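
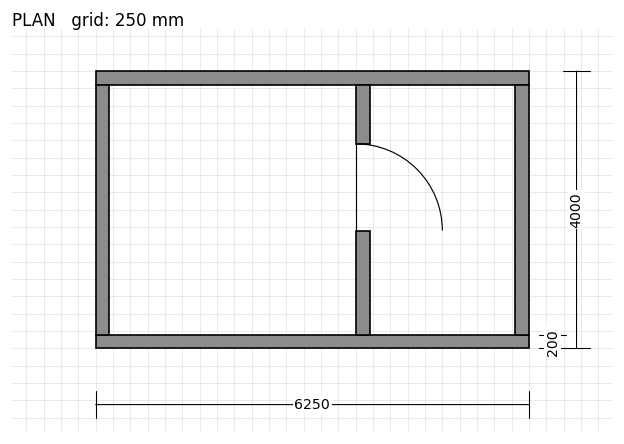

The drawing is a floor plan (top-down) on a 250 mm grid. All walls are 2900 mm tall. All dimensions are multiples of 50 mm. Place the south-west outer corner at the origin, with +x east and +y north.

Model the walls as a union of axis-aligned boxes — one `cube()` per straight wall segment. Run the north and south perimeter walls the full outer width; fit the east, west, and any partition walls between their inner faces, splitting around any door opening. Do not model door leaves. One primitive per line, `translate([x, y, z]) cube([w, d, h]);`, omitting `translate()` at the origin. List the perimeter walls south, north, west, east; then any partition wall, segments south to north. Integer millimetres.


cube([6250, 200, 2900]);
translate([0, 3800, 0]) cube([6250, 200, 2900]);
translate([0, 200, 0]) cube([200, 3600, 2900]);
translate([6050, 200, 0]) cube([200, 3600, 2900]);
translate([3750, 200, 0]) cube([200, 1500, 2900]);
translate([3750, 2950, 0]) cube([200, 850, 2900]);


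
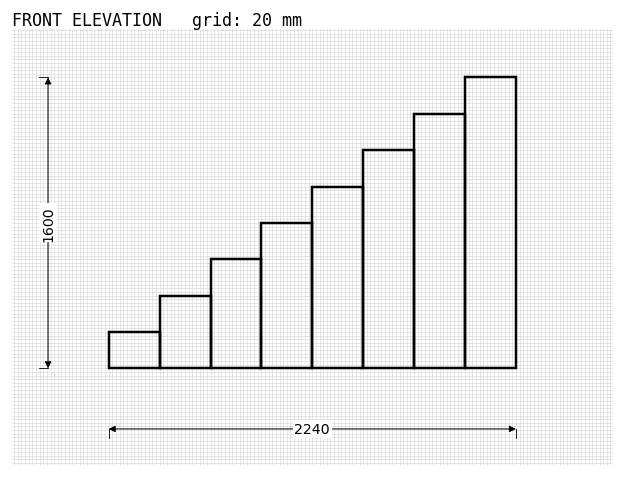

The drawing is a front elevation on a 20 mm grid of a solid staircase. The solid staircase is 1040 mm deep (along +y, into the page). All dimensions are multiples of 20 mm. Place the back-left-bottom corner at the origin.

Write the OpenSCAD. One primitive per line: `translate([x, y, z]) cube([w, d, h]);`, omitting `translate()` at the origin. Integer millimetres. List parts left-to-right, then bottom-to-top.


cube([280, 1040, 200]);
translate([280, 0, 0]) cube([280, 1040, 400]);
translate([560, 0, 0]) cube([280, 1040, 600]);
translate([840, 0, 0]) cube([280, 1040, 800]);
translate([1120, 0, 0]) cube([280, 1040, 1000]);
translate([1400, 0, 0]) cube([280, 1040, 1200]);
translate([1680, 0, 0]) cube([280, 1040, 1400]);
translate([1960, 0, 0]) cube([280, 1040, 1600]);


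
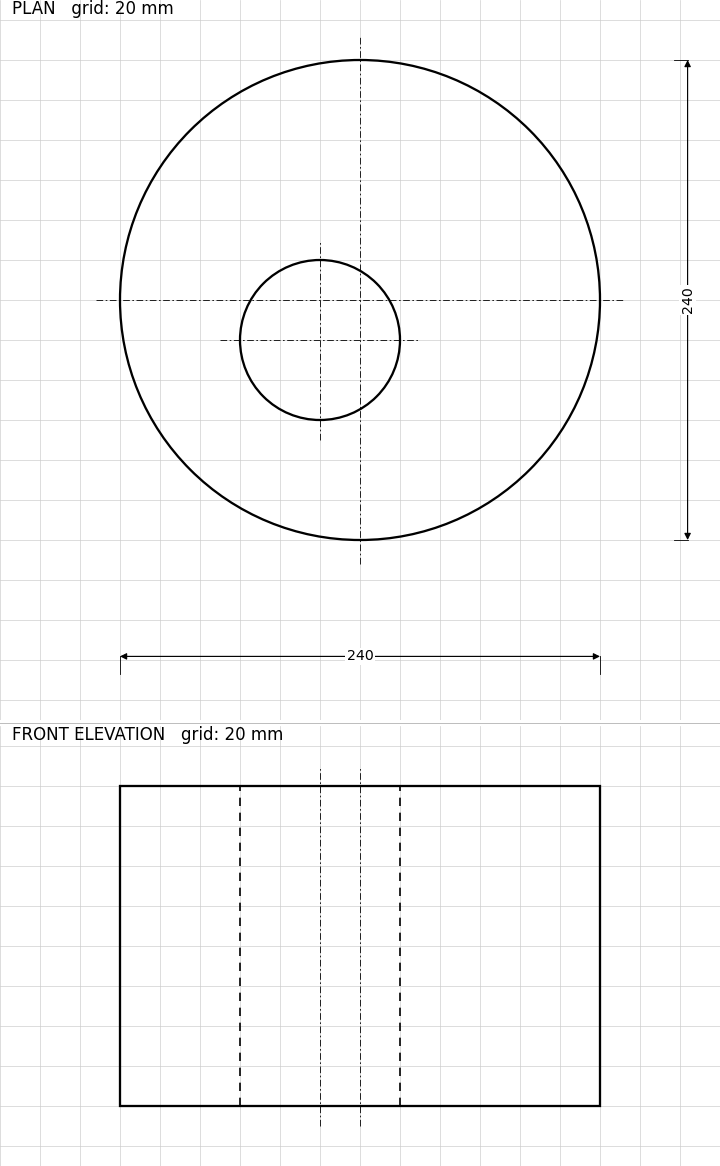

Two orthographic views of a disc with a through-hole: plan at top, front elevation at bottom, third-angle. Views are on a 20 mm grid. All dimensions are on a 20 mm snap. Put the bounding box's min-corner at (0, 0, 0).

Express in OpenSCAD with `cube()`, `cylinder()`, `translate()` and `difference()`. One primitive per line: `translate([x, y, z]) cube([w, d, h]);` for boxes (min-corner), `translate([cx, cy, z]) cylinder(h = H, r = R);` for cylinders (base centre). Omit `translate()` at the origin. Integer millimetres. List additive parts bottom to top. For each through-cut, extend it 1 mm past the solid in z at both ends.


difference() {
  translate([120, 120, 0]) cylinder(h = 160, r = 120);
  translate([100, 100, -1]) cylinder(h = 162, r = 40);
}


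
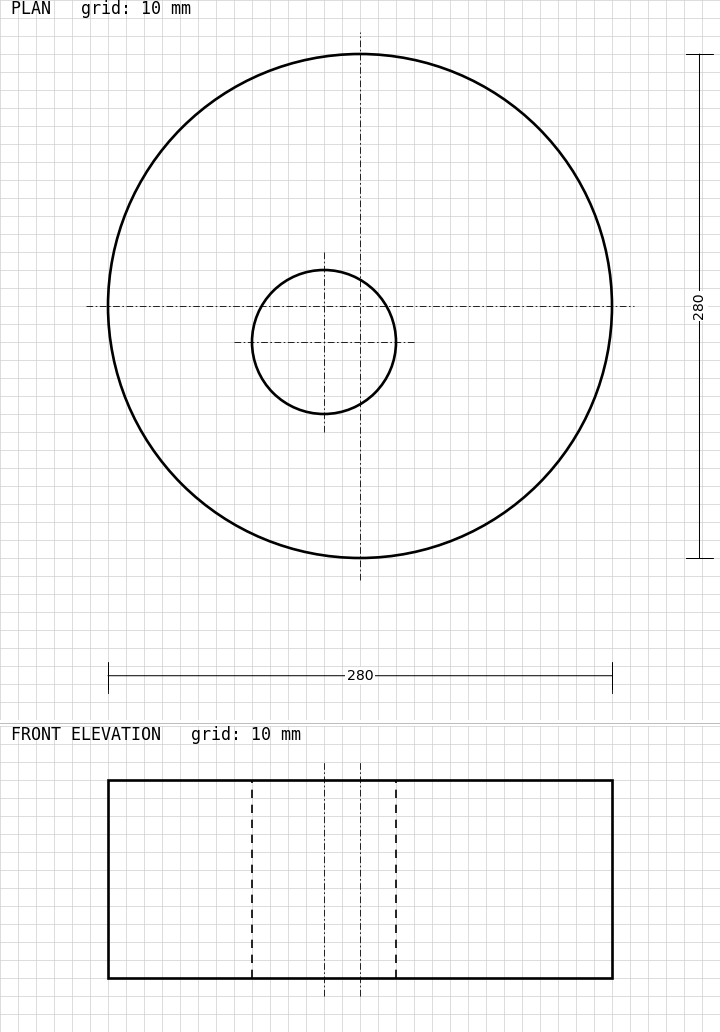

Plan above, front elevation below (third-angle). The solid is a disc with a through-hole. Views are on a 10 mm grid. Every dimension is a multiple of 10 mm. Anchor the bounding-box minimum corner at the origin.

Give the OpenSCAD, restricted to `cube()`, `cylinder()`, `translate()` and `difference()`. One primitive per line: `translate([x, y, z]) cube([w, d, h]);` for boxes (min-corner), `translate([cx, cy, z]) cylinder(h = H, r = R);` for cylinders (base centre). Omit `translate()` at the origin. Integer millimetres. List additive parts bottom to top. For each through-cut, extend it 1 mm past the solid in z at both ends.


difference() {
  translate([140, 140, 0]) cylinder(h = 110, r = 140);
  translate([120, 120, -1]) cylinder(h = 112, r = 40);
}


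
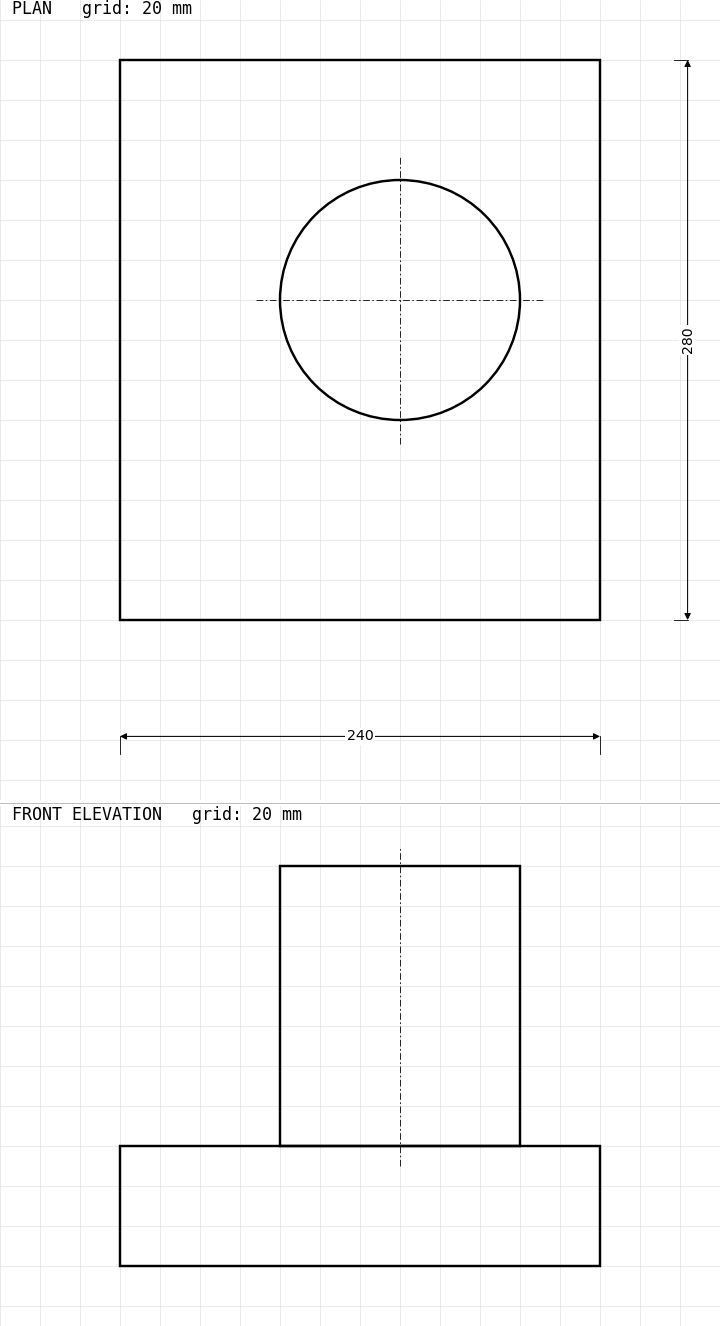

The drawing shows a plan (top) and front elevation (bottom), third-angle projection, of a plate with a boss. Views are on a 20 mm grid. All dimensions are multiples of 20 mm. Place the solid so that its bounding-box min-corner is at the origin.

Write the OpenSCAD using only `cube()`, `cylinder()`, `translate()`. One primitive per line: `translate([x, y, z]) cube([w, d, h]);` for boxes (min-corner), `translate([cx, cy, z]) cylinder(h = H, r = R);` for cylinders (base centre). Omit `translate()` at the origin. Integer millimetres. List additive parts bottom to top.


cube([240, 280, 60]);
translate([140, 160, 60]) cylinder(h = 140, r = 60);


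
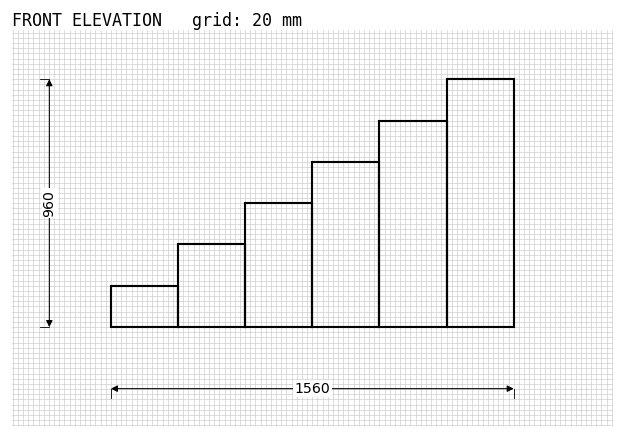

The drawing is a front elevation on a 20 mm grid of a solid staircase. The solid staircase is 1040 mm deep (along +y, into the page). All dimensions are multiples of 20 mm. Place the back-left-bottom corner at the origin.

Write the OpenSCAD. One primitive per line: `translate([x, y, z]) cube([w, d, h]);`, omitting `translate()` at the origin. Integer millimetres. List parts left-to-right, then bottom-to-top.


cube([260, 1040, 160]);
translate([260, 0, 0]) cube([260, 1040, 320]);
translate([520, 0, 0]) cube([260, 1040, 480]);
translate([780, 0, 0]) cube([260, 1040, 640]);
translate([1040, 0, 0]) cube([260, 1040, 800]);
translate([1300, 0, 0]) cube([260, 1040, 960]);


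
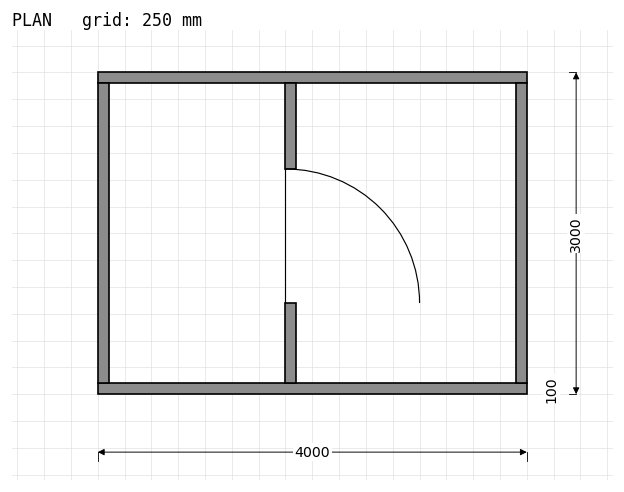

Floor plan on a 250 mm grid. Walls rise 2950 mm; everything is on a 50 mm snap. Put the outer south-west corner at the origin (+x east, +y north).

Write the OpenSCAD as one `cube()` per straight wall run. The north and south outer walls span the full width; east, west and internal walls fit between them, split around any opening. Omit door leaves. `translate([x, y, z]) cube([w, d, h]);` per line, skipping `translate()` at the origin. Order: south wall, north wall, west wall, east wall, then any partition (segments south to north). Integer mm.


cube([4000, 100, 2950]);
translate([0, 2900, 0]) cube([4000, 100, 2950]);
translate([0, 100, 0]) cube([100, 2800, 2950]);
translate([3900, 100, 0]) cube([100, 2800, 2950]);
translate([1750, 100, 0]) cube([100, 750, 2950]);
translate([1750, 2100, 0]) cube([100, 800, 2950]);


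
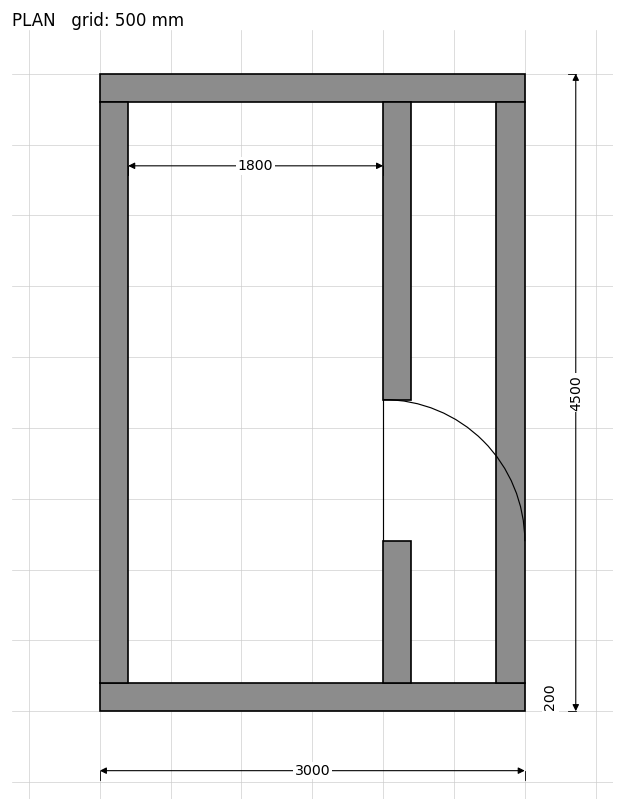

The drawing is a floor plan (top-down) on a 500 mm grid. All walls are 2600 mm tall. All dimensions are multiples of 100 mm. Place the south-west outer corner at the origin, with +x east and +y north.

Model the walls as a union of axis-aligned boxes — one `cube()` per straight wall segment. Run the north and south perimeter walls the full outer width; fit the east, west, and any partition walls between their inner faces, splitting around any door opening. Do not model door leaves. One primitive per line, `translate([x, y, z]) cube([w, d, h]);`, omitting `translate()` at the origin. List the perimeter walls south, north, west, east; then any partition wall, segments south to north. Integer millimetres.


cube([3000, 200, 2600]);
translate([0, 4300, 0]) cube([3000, 200, 2600]);
translate([0, 200, 0]) cube([200, 4100, 2600]);
translate([2800, 200, 0]) cube([200, 4100, 2600]);
translate([2000, 200, 0]) cube([200, 1000, 2600]);
translate([2000, 2200, 0]) cube([200, 2100, 2600]);


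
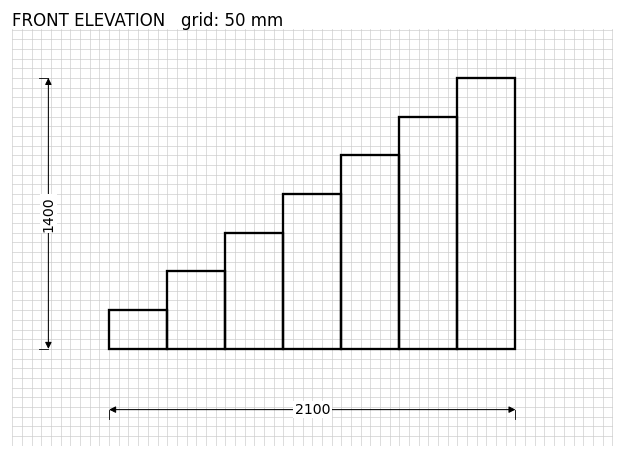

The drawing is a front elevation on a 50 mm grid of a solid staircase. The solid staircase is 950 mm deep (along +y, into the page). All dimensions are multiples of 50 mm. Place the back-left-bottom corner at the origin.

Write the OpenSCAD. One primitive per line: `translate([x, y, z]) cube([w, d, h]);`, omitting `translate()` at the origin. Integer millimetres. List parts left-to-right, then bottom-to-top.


cube([300, 950, 200]);
translate([300, 0, 0]) cube([300, 950, 400]);
translate([600, 0, 0]) cube([300, 950, 600]);
translate([900, 0, 0]) cube([300, 950, 800]);
translate([1200, 0, 0]) cube([300, 950, 1000]);
translate([1500, 0, 0]) cube([300, 950, 1200]);
translate([1800, 0, 0]) cube([300, 950, 1400]);


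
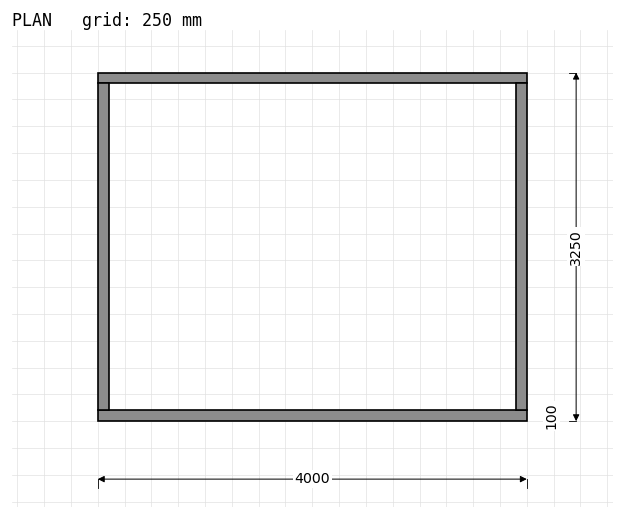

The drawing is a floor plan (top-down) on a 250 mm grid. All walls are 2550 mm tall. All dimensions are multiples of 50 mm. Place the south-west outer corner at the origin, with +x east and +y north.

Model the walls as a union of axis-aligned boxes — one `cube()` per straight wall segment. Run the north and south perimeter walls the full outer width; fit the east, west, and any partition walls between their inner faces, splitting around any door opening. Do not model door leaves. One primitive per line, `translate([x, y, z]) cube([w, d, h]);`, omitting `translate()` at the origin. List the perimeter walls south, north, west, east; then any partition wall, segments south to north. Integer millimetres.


cube([4000, 100, 2550]);
translate([0, 3150, 0]) cube([4000, 100, 2550]);
translate([0, 100, 0]) cube([100, 3050, 2550]);
translate([3900, 100, 0]) cube([100, 3050, 2550]);


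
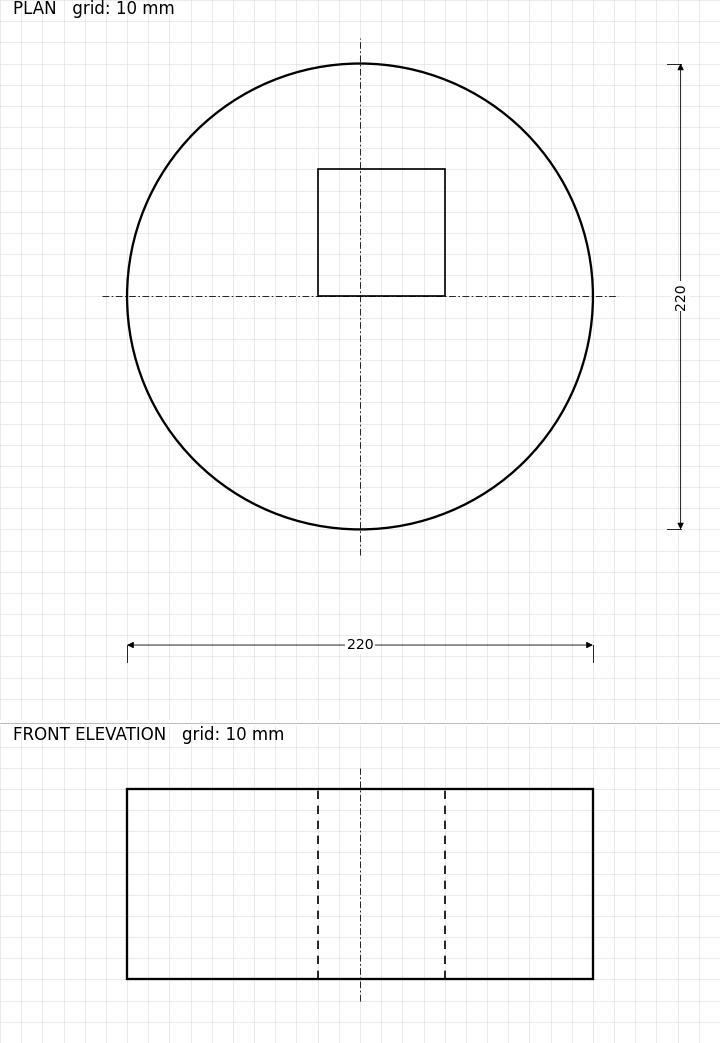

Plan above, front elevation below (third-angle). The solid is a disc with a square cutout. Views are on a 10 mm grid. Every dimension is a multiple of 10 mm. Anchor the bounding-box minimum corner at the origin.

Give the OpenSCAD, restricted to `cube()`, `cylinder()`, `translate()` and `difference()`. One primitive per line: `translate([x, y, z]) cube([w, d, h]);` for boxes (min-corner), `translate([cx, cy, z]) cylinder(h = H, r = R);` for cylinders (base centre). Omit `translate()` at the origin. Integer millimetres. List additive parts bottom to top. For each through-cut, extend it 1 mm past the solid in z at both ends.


difference() {
  translate([110, 110, 0]) cylinder(h = 90, r = 110);
  translate([90, 110, -1]) cube([60, 60, 92]);
}


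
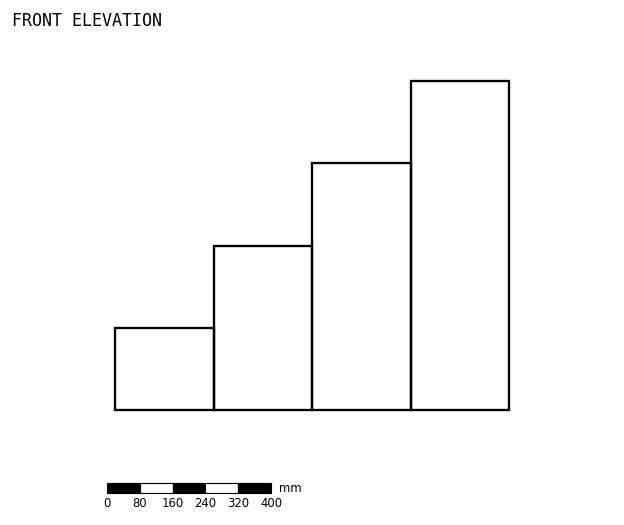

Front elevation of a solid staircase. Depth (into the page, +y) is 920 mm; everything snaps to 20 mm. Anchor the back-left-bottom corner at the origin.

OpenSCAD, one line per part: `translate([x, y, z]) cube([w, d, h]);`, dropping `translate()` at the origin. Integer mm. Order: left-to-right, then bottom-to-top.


cube([240, 920, 200]);
translate([240, 0, 0]) cube([240, 920, 400]);
translate([480, 0, 0]) cube([240, 920, 600]);
translate([720, 0, 0]) cube([240, 920, 800]);


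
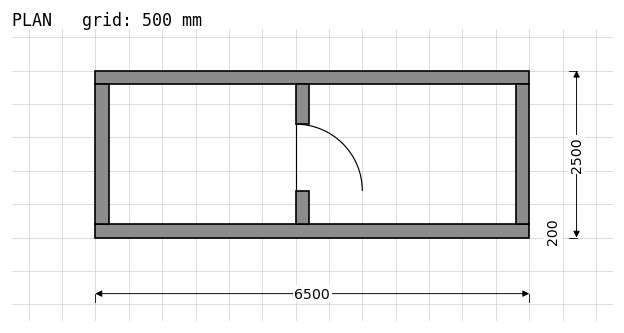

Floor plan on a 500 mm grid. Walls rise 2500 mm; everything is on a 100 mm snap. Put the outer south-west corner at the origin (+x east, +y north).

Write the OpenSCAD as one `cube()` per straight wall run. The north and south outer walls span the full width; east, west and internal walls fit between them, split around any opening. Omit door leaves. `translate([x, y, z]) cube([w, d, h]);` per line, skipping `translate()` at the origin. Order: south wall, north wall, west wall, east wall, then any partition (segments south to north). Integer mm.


cube([6500, 200, 2500]);
translate([0, 2300, 0]) cube([6500, 200, 2500]);
translate([0, 200, 0]) cube([200, 2100, 2500]);
translate([6300, 200, 0]) cube([200, 2100, 2500]);
translate([3000, 200, 0]) cube([200, 500, 2500]);
translate([3000, 1700, 0]) cube([200, 600, 2500]);


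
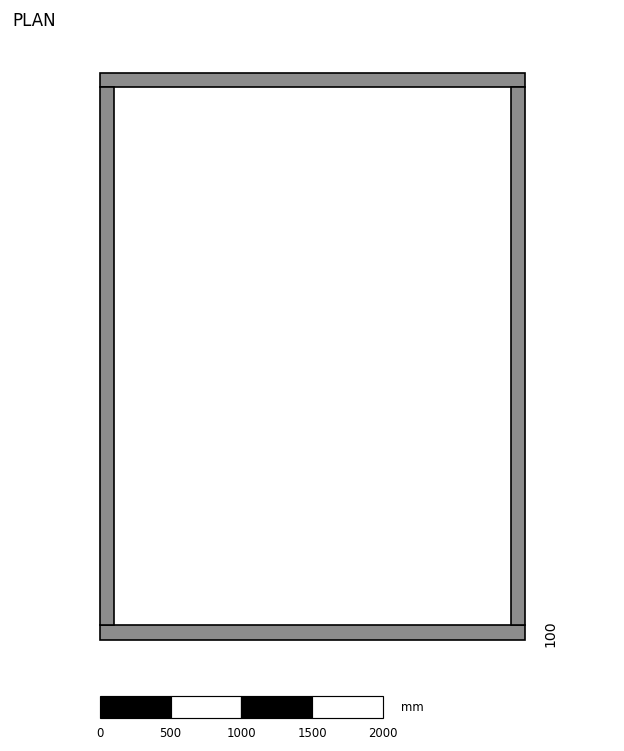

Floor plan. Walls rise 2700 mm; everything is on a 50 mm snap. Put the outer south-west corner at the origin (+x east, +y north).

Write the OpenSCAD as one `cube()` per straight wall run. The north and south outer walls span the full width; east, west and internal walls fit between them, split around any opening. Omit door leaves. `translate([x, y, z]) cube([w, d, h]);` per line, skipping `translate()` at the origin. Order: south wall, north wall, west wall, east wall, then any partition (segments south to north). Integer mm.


cube([3000, 100, 2700]);
translate([0, 3900, 0]) cube([3000, 100, 2700]);
translate([0, 100, 0]) cube([100, 3800, 2700]);
translate([2900, 100, 0]) cube([100, 3800, 2700]);


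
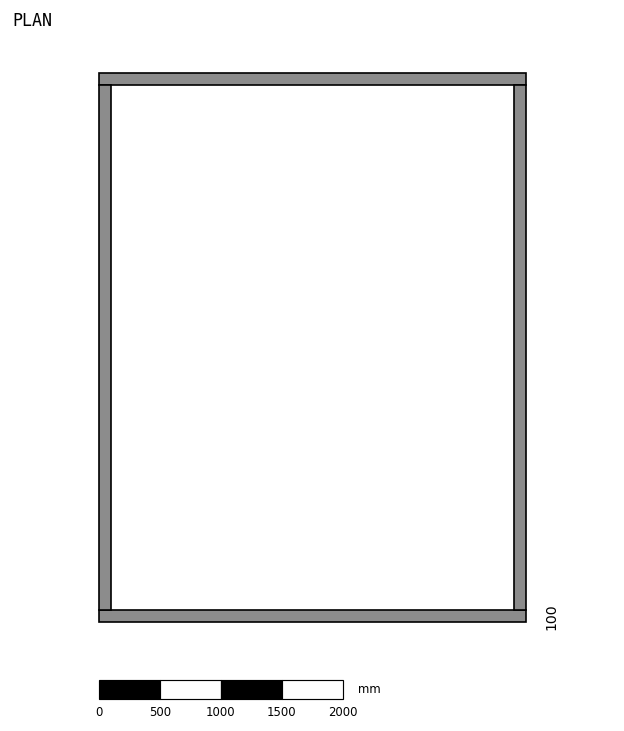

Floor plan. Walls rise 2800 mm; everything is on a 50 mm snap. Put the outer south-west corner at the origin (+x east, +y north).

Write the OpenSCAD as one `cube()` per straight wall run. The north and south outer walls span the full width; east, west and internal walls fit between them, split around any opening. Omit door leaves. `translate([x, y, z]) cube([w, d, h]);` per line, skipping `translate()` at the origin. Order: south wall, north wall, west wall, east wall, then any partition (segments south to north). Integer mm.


cube([3500, 100, 2800]);
translate([0, 4400, 0]) cube([3500, 100, 2800]);
translate([0, 100, 0]) cube([100, 4300, 2800]);
translate([3400, 100, 0]) cube([100, 4300, 2800]);


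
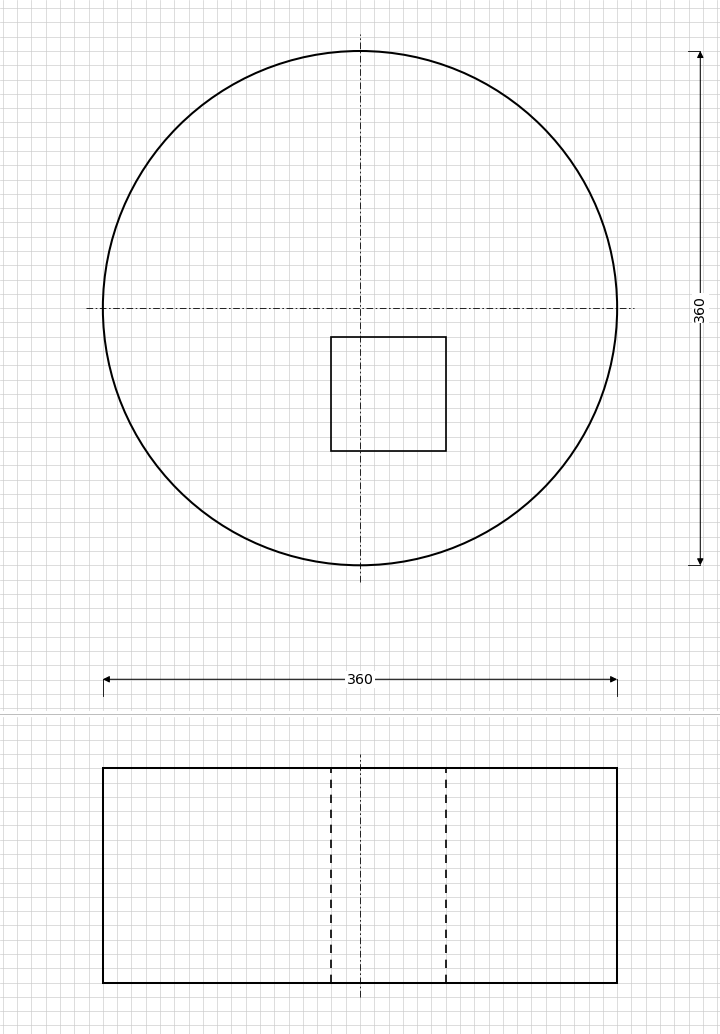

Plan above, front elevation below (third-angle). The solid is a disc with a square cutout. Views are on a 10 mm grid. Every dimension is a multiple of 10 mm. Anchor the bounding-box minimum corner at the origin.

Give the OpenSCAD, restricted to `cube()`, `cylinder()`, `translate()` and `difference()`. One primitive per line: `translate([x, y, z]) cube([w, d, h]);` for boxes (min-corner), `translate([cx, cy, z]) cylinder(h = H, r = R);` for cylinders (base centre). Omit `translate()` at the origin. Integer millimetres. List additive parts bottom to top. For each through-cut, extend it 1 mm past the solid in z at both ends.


difference() {
  translate([180, 180, 0]) cylinder(h = 150, r = 180);
  translate([160, 80, -1]) cube([80, 80, 152]);
}


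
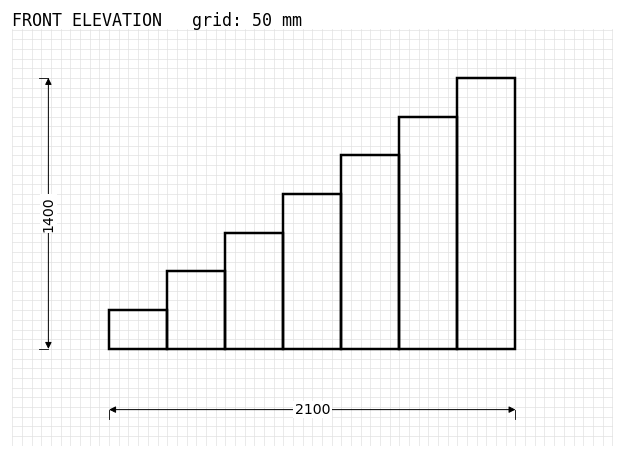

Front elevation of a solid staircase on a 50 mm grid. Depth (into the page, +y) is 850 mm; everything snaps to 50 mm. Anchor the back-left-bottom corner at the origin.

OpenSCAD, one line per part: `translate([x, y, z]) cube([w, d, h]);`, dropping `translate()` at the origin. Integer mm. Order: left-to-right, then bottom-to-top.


cube([300, 850, 200]);
translate([300, 0, 0]) cube([300, 850, 400]);
translate([600, 0, 0]) cube([300, 850, 600]);
translate([900, 0, 0]) cube([300, 850, 800]);
translate([1200, 0, 0]) cube([300, 850, 1000]);
translate([1500, 0, 0]) cube([300, 850, 1200]);
translate([1800, 0, 0]) cube([300, 850, 1400]);


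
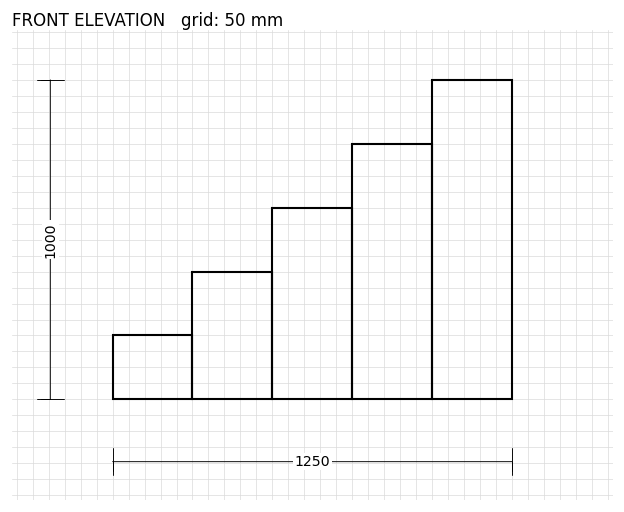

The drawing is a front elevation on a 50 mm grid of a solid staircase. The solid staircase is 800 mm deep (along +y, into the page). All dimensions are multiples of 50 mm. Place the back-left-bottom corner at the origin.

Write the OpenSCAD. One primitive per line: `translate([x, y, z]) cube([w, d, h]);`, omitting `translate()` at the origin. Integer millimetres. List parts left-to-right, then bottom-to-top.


cube([250, 800, 200]);
translate([250, 0, 0]) cube([250, 800, 400]);
translate([500, 0, 0]) cube([250, 800, 600]);
translate([750, 0, 0]) cube([250, 800, 800]);
translate([1000, 0, 0]) cube([250, 800, 1000]);


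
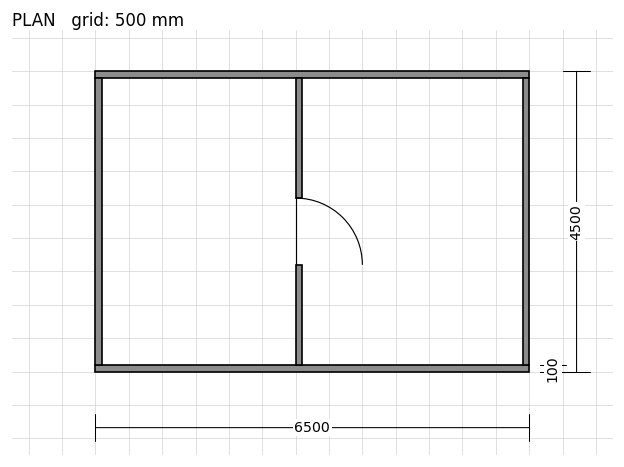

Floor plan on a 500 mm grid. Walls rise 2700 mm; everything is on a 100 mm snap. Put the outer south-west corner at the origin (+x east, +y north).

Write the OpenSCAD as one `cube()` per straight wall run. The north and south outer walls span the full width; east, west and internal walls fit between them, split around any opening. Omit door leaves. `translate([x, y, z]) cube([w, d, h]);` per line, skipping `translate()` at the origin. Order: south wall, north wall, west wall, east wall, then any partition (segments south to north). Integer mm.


cube([6500, 100, 2700]);
translate([0, 4400, 0]) cube([6500, 100, 2700]);
translate([0, 100, 0]) cube([100, 4300, 2700]);
translate([6400, 100, 0]) cube([100, 4300, 2700]);
translate([3000, 100, 0]) cube([100, 1500, 2700]);
translate([3000, 2600, 0]) cube([100, 1800, 2700]);


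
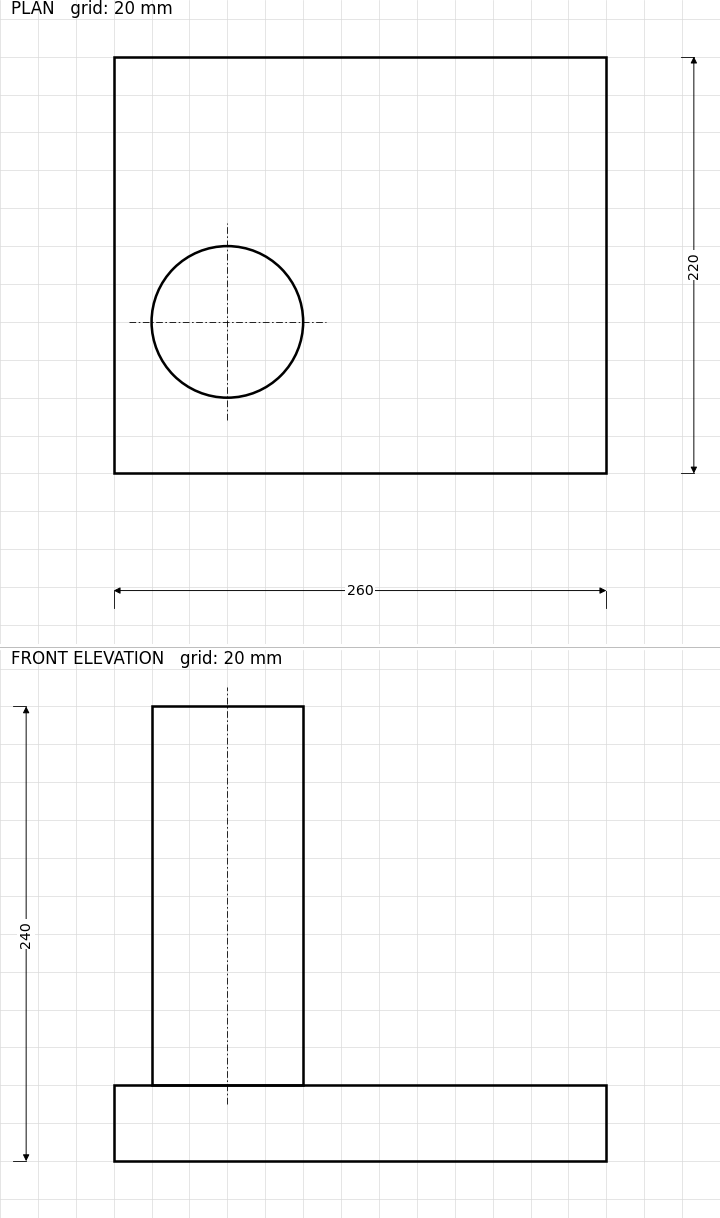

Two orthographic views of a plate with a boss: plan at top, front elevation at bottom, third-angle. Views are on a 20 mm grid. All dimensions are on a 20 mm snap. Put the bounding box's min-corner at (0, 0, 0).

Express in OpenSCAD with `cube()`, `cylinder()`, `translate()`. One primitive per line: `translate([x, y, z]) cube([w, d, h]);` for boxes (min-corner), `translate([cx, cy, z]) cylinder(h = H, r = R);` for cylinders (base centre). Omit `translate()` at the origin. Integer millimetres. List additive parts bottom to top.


cube([260, 220, 40]);
translate([60, 80, 40]) cylinder(h = 200, r = 40);


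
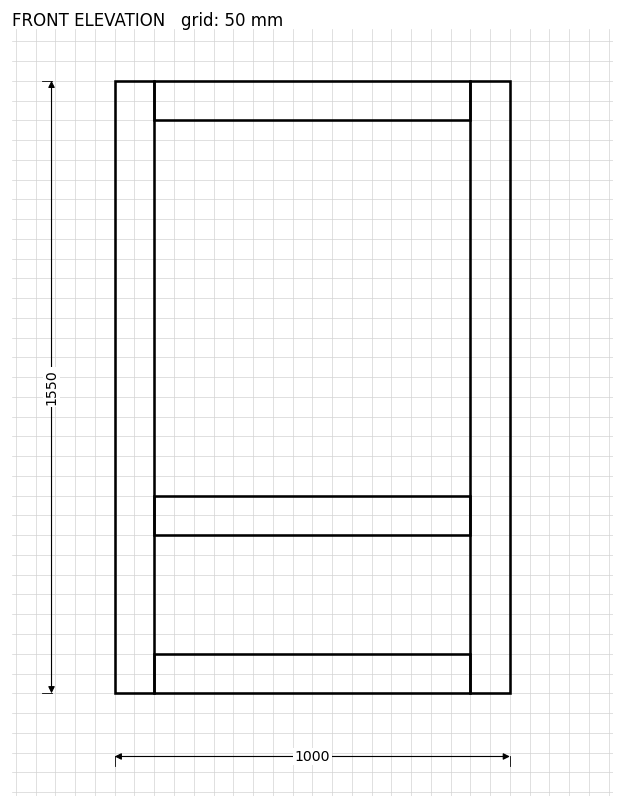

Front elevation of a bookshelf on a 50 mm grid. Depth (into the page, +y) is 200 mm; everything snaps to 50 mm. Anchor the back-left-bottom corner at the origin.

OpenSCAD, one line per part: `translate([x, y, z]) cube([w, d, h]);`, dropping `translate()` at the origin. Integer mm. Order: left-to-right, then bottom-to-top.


cube([100, 200, 1550]);
translate([100, 0, 0]) cube([800, 200, 100]);
translate([100, 0, 400]) cube([800, 200, 100]);
translate([100, 0, 1450]) cube([800, 200, 100]);
translate([900, 0, 0]) cube([100, 200, 1550]);


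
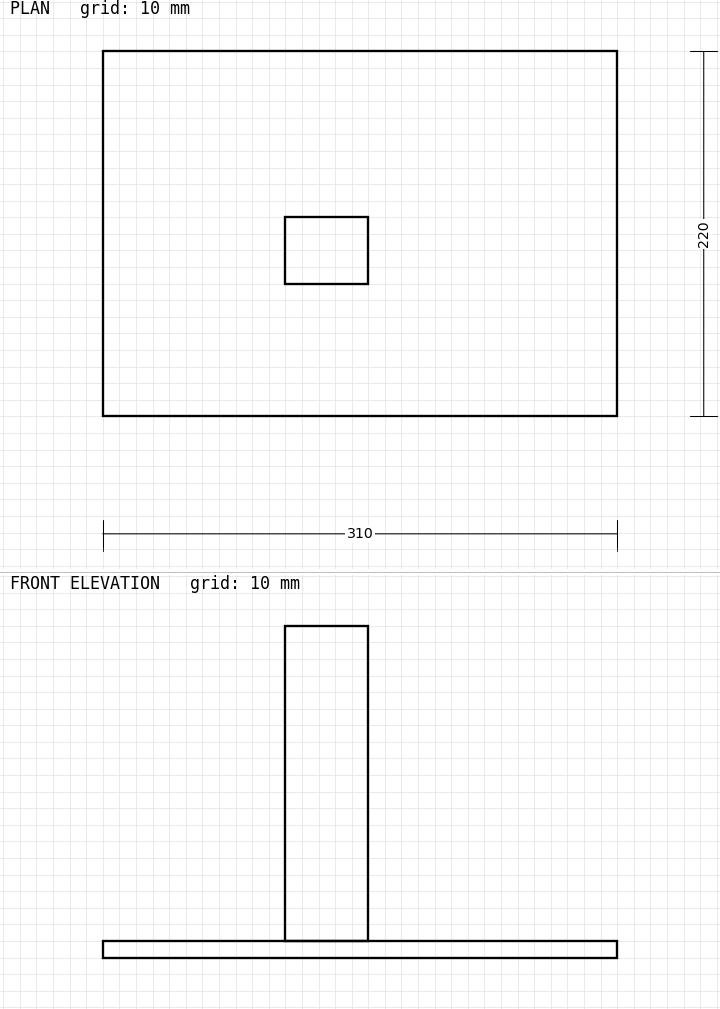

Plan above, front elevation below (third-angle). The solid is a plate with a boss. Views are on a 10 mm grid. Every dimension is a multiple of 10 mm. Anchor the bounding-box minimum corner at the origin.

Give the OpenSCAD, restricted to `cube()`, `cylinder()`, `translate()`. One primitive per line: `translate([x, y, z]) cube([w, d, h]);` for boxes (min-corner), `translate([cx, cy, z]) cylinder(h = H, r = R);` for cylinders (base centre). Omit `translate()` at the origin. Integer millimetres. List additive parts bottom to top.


cube([310, 220, 10]);
translate([110, 80, 10]) cube([50, 40, 190]);


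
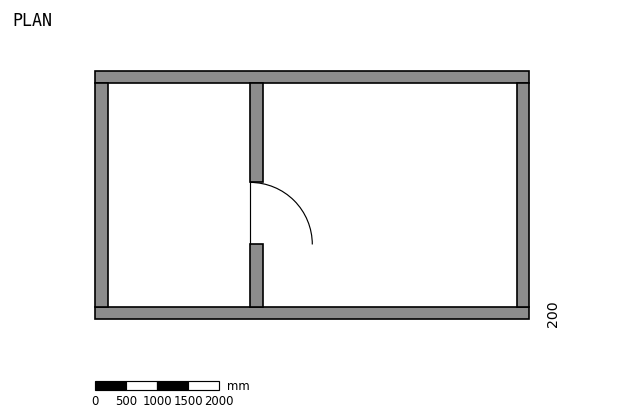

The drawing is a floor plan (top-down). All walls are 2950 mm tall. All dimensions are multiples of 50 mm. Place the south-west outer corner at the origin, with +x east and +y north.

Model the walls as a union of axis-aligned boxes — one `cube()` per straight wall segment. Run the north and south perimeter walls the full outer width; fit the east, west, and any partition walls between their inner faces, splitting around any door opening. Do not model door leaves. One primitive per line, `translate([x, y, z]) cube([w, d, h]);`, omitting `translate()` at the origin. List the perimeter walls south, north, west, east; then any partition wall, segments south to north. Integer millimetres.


cube([7000, 200, 2950]);
translate([0, 3800, 0]) cube([7000, 200, 2950]);
translate([0, 200, 0]) cube([200, 3600, 2950]);
translate([6800, 200, 0]) cube([200, 3600, 2950]);
translate([2500, 200, 0]) cube([200, 1000, 2950]);
translate([2500, 2200, 0]) cube([200, 1600, 2950]);


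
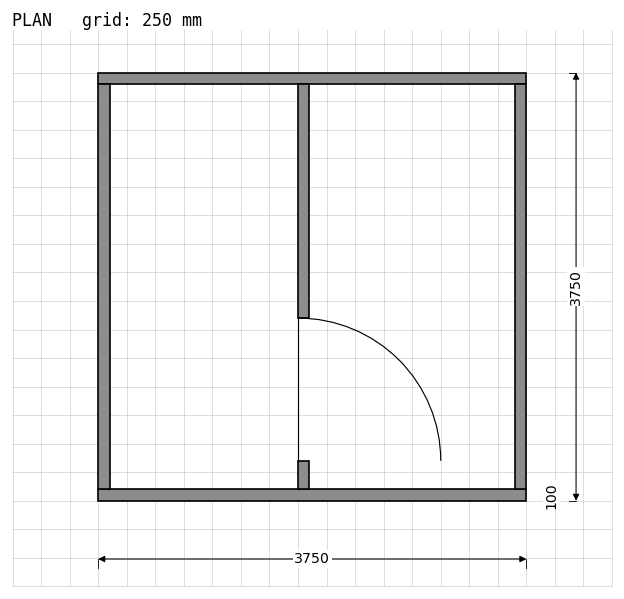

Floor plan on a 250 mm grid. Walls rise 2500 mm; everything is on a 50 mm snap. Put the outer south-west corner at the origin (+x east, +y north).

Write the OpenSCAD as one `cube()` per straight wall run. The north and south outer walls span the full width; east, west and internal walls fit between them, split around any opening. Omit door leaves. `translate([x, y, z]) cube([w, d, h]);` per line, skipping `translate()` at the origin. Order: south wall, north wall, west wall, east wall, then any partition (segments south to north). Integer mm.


cube([3750, 100, 2500]);
translate([0, 3650, 0]) cube([3750, 100, 2500]);
translate([0, 100, 0]) cube([100, 3550, 2500]);
translate([3650, 100, 0]) cube([100, 3550, 2500]);
translate([1750, 100, 0]) cube([100, 250, 2500]);
translate([1750, 1600, 0]) cube([100, 2050, 2500]);


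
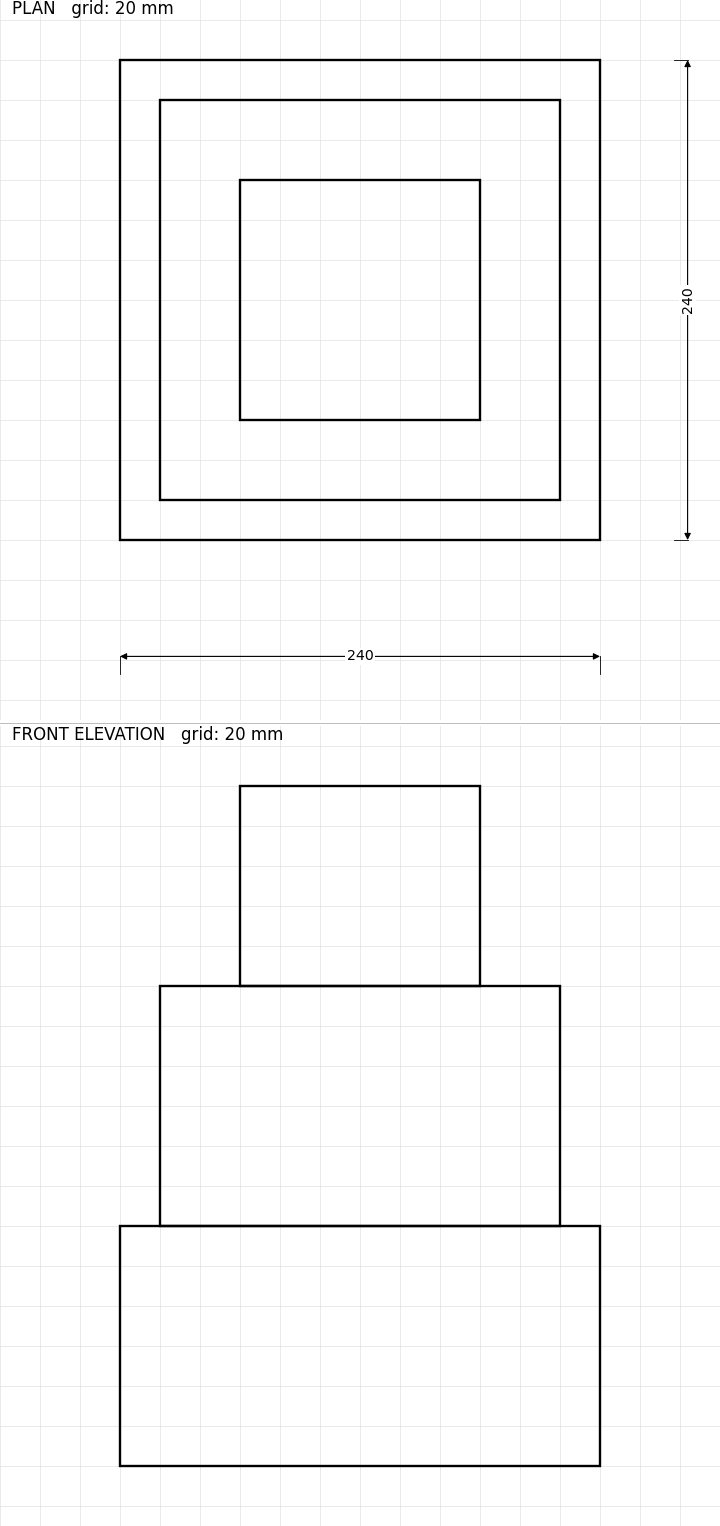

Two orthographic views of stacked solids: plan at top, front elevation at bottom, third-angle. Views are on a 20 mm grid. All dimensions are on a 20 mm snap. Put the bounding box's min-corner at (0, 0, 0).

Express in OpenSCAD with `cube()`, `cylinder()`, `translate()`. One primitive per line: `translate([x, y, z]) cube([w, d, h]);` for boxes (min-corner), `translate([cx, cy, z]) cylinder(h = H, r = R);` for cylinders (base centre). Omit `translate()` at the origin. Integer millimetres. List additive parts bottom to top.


cube([240, 240, 120]);
translate([20, 20, 120]) cube([200, 200, 120]);
translate([60, 60, 240]) cube([120, 120, 100]);


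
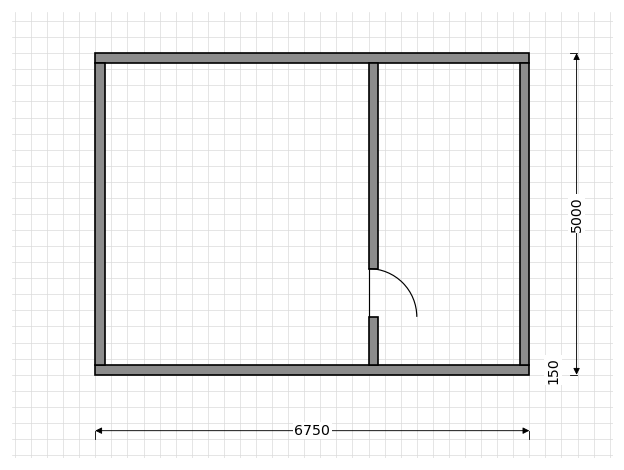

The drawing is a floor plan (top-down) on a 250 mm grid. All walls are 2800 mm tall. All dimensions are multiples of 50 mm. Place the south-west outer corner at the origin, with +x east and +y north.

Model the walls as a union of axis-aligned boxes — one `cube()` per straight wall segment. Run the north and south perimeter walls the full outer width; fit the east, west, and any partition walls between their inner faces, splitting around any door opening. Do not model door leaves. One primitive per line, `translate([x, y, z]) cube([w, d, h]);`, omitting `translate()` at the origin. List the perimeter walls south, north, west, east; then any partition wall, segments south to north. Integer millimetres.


cube([6750, 150, 2800]);
translate([0, 4850, 0]) cube([6750, 150, 2800]);
translate([0, 150, 0]) cube([150, 4700, 2800]);
translate([6600, 150, 0]) cube([150, 4700, 2800]);
translate([4250, 150, 0]) cube([150, 750, 2800]);
translate([4250, 1650, 0]) cube([150, 3200, 2800]);


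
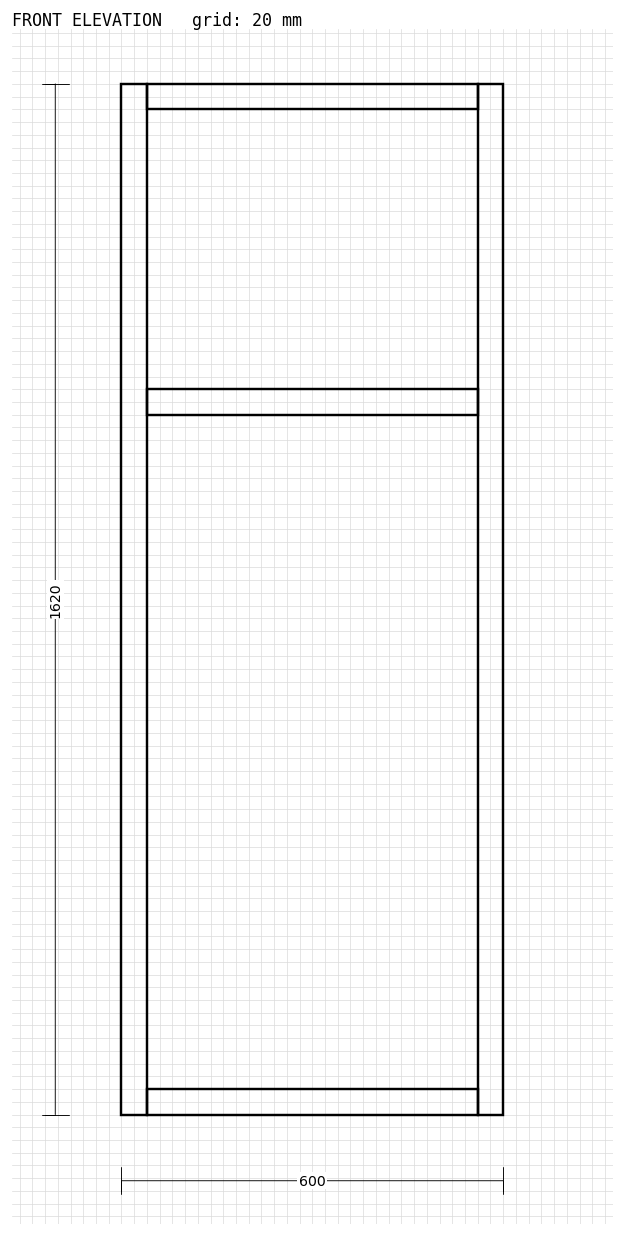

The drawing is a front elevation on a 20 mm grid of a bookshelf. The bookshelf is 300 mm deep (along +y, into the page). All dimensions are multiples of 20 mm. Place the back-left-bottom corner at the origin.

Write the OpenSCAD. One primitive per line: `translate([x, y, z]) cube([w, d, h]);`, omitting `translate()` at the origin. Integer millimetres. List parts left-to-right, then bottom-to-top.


cube([40, 300, 1620]);
translate([40, 0, 0]) cube([520, 300, 40]);
translate([40, 0, 1100]) cube([520, 300, 40]);
translate([40, 0, 1580]) cube([520, 300, 40]);
translate([560, 0, 0]) cube([40, 300, 1620]);


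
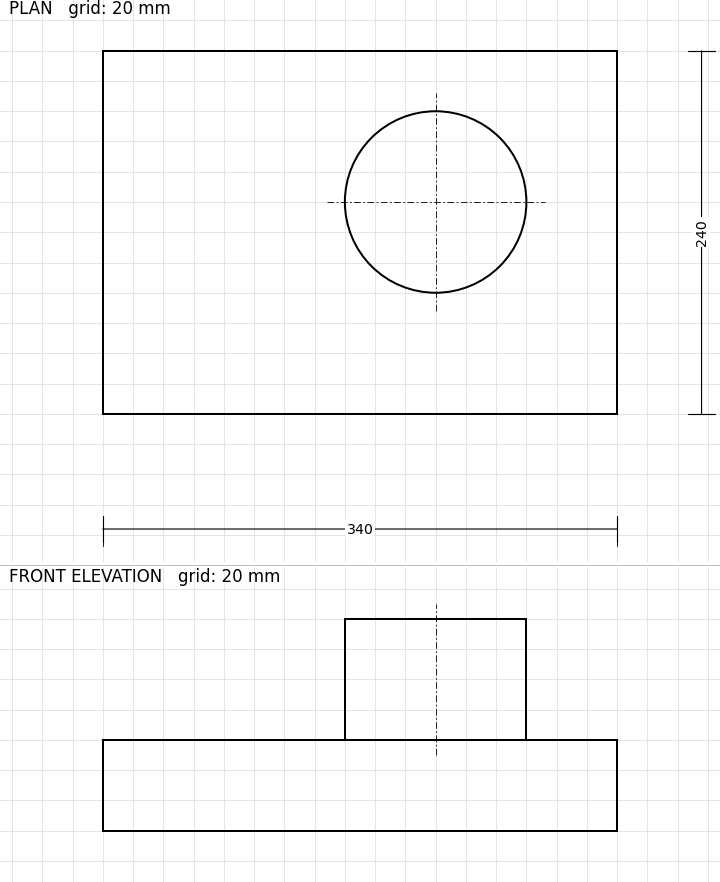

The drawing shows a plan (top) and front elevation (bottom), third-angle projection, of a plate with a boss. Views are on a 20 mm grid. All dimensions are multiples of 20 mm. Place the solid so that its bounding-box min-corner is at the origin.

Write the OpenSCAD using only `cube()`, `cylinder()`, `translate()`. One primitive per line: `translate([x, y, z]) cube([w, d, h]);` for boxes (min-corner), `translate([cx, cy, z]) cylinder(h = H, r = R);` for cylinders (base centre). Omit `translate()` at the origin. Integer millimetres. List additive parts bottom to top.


cube([340, 240, 60]);
translate([220, 140, 60]) cylinder(h = 80, r = 60);


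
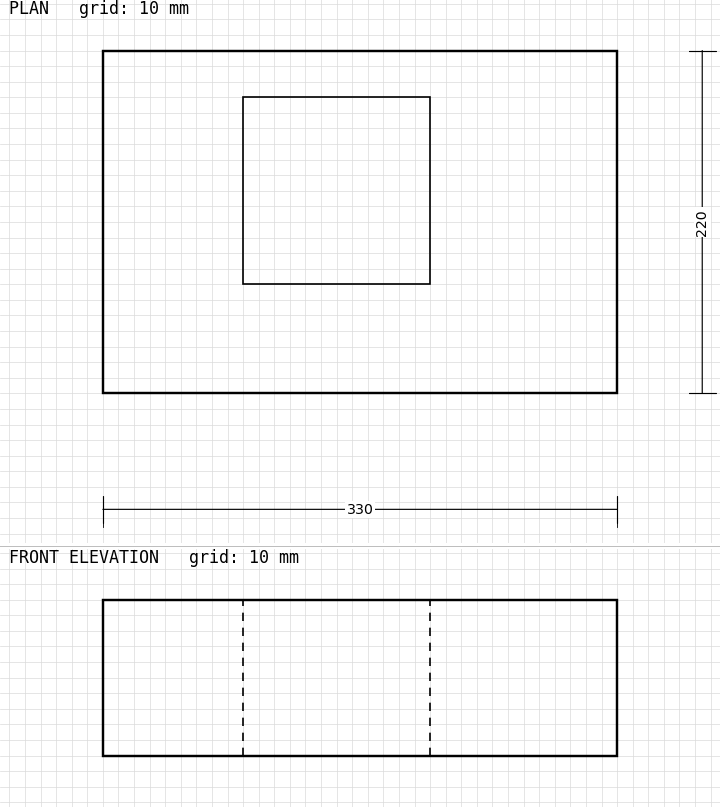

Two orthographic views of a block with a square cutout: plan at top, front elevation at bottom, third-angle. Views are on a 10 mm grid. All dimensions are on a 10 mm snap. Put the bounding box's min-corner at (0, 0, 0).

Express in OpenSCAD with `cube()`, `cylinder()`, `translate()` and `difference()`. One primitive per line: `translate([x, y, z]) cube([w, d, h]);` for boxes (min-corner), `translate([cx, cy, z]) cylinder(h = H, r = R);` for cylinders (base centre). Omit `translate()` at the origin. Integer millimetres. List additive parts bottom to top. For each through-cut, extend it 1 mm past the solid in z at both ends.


difference() {
  cube([330, 220, 100]);
  translate([90, 70, -1]) cube([120, 120, 102]);
}


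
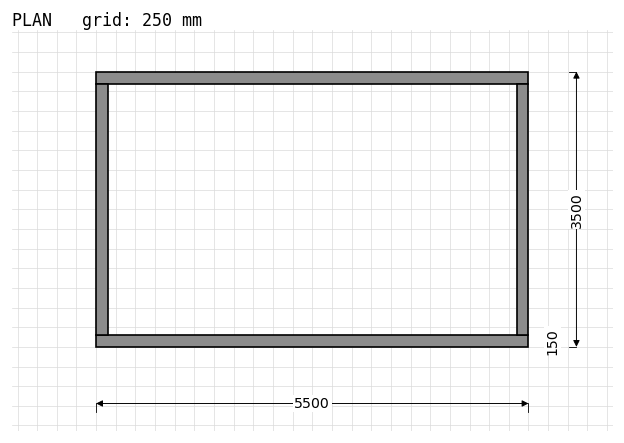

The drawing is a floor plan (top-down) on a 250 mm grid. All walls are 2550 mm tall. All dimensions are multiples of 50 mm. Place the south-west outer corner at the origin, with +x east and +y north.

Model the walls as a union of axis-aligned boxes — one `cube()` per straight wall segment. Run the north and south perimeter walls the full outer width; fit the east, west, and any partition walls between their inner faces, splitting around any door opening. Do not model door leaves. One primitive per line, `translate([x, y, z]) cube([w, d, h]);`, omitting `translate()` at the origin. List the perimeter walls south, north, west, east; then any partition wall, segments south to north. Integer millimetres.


cube([5500, 150, 2550]);
translate([0, 3350, 0]) cube([5500, 150, 2550]);
translate([0, 150, 0]) cube([150, 3200, 2550]);
translate([5350, 150, 0]) cube([150, 3200, 2550]);


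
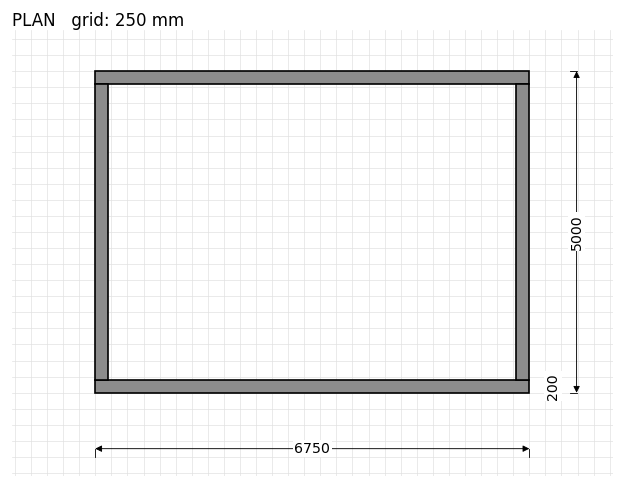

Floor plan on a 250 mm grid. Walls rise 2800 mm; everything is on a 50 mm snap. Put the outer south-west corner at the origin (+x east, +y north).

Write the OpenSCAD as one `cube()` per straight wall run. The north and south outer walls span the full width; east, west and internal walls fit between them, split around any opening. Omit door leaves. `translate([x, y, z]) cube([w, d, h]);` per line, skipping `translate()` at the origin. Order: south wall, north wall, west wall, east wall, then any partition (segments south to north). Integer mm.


cube([6750, 200, 2800]);
translate([0, 4800, 0]) cube([6750, 200, 2800]);
translate([0, 200, 0]) cube([200, 4600, 2800]);
translate([6550, 200, 0]) cube([200, 4600, 2800]);


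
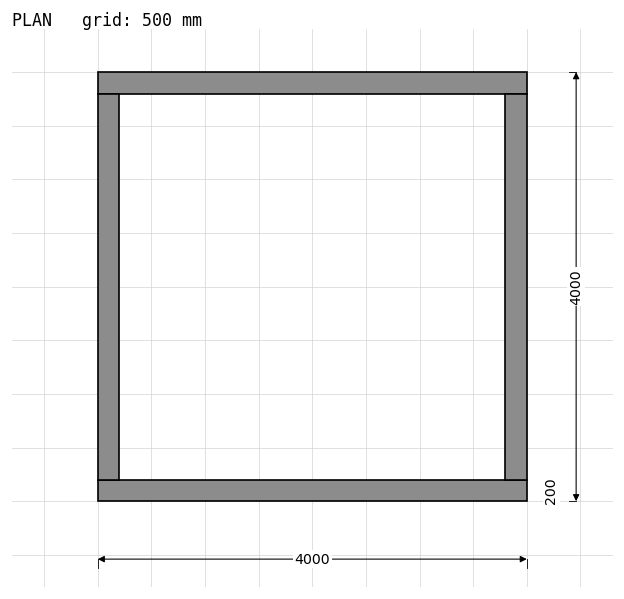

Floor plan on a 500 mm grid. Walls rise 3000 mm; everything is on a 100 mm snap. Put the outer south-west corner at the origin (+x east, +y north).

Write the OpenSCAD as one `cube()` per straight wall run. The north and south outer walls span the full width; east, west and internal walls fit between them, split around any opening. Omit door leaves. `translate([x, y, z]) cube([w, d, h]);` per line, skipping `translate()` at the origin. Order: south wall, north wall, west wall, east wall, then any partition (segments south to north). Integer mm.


cube([4000, 200, 3000]);
translate([0, 3800, 0]) cube([4000, 200, 3000]);
translate([0, 200, 0]) cube([200, 3600, 3000]);
translate([3800, 200, 0]) cube([200, 3600, 3000]);


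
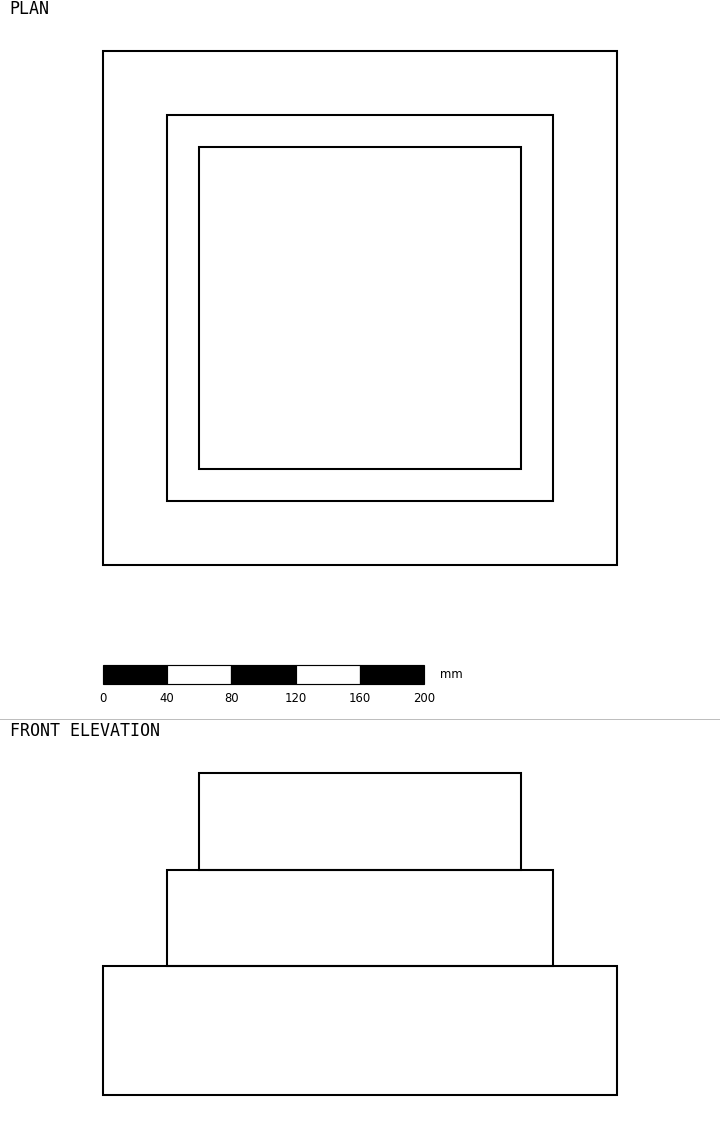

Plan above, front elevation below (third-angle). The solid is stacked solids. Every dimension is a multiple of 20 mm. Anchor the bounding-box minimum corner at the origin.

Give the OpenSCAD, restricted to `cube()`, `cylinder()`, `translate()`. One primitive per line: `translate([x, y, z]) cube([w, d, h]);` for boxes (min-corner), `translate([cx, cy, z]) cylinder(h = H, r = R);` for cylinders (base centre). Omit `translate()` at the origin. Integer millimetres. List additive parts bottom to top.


cube([320, 320, 80]);
translate([40, 40, 80]) cube([240, 240, 60]);
translate([60, 60, 140]) cube([200, 200, 60]);


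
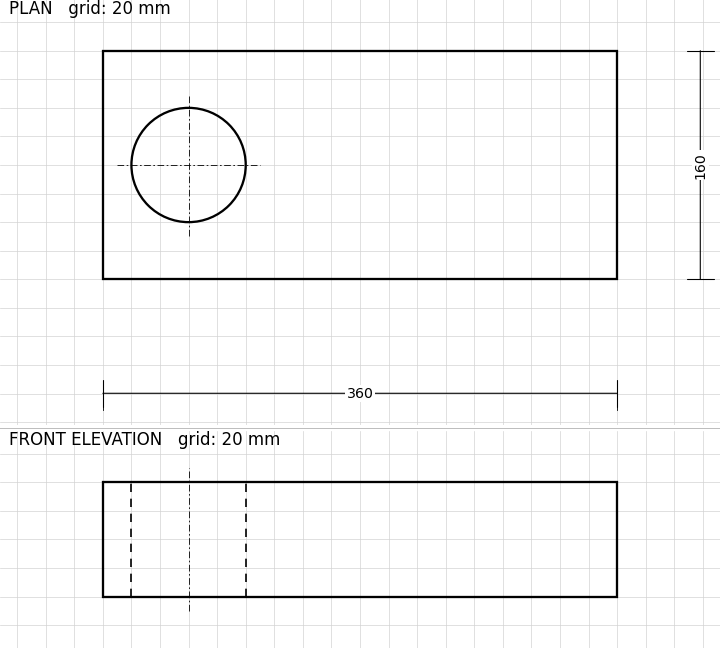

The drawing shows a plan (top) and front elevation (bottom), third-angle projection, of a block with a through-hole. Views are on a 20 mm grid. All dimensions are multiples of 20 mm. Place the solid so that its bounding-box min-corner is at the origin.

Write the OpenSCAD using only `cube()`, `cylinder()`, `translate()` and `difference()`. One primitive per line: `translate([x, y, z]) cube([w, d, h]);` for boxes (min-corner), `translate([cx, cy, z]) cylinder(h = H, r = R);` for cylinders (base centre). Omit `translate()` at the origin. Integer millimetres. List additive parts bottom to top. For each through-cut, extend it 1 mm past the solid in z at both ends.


difference() {
  cube([360, 160, 80]);
  translate([60, 80, -1]) cylinder(h = 82, r = 40);
}


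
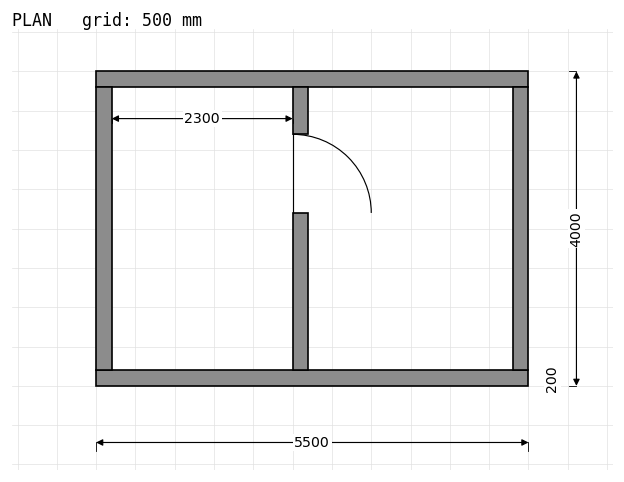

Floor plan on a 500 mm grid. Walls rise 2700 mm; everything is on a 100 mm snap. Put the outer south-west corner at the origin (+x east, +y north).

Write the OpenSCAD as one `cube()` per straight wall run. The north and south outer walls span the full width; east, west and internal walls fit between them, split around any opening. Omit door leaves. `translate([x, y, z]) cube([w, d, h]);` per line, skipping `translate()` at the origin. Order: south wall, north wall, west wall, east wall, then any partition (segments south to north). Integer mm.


cube([5500, 200, 2700]);
translate([0, 3800, 0]) cube([5500, 200, 2700]);
translate([0, 200, 0]) cube([200, 3600, 2700]);
translate([5300, 200, 0]) cube([200, 3600, 2700]);
translate([2500, 200, 0]) cube([200, 2000, 2700]);
translate([2500, 3200, 0]) cube([200, 600, 2700]);


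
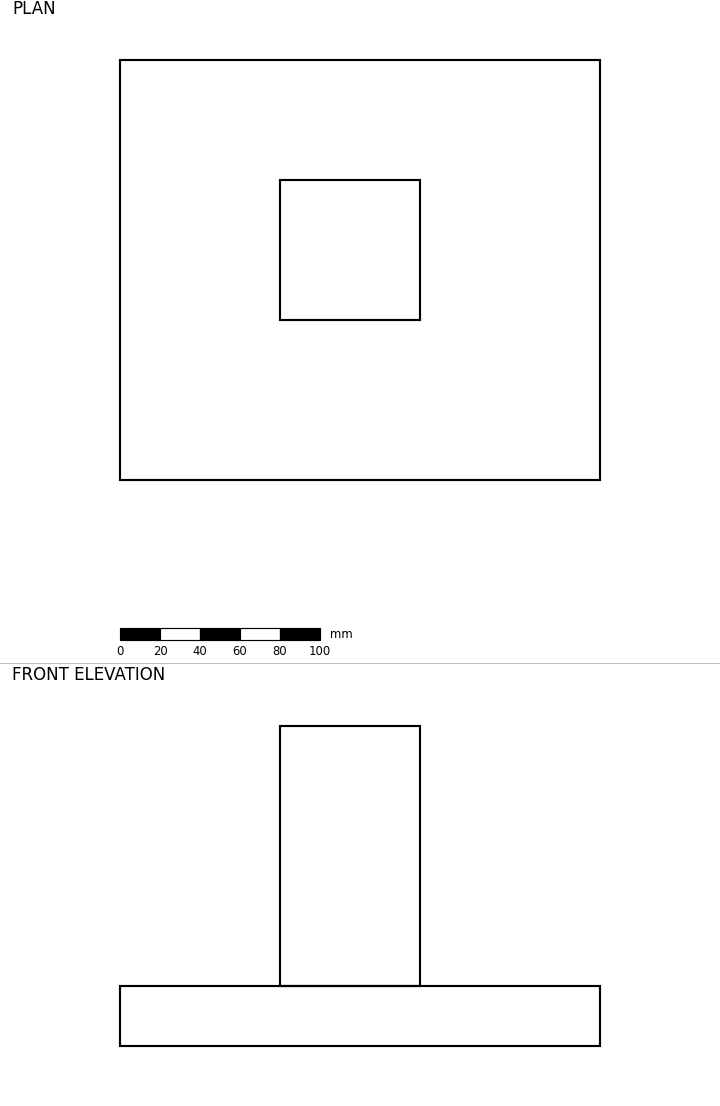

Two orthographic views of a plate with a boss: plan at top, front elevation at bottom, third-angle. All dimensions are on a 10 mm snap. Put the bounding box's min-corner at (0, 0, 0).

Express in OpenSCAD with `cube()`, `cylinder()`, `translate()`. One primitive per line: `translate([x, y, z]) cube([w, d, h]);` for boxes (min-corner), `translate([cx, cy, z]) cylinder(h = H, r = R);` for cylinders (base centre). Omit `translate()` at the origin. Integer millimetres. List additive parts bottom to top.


cube([240, 210, 30]);
translate([80, 80, 30]) cube([70, 70, 130]);


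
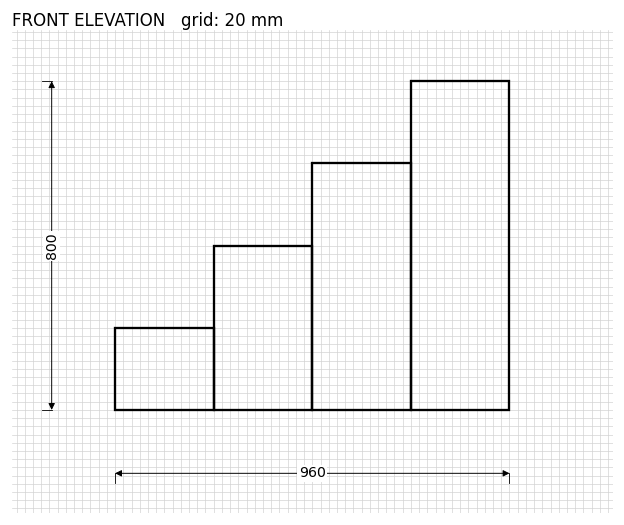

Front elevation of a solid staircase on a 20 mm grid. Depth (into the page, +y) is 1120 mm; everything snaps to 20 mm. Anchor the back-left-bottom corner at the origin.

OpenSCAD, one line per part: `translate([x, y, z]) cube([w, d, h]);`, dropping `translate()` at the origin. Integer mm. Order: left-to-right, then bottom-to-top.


cube([240, 1120, 200]);
translate([240, 0, 0]) cube([240, 1120, 400]);
translate([480, 0, 0]) cube([240, 1120, 600]);
translate([720, 0, 0]) cube([240, 1120, 800]);


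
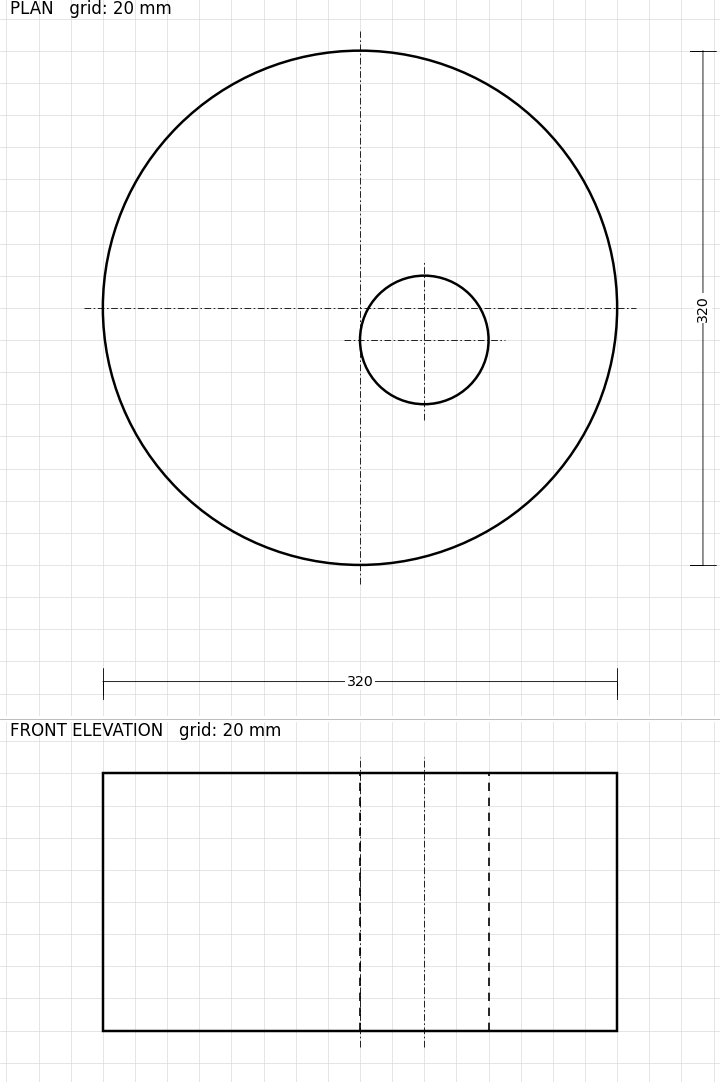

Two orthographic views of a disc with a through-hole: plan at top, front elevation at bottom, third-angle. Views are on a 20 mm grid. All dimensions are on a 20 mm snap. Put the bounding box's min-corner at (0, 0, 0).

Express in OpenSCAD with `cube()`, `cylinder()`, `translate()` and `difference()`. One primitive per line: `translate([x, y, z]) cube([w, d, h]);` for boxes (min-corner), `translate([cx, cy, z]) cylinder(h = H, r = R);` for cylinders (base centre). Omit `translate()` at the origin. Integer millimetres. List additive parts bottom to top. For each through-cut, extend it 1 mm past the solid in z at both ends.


difference() {
  translate([160, 160, 0]) cylinder(h = 160, r = 160);
  translate([200, 140, -1]) cylinder(h = 162, r = 40);
}


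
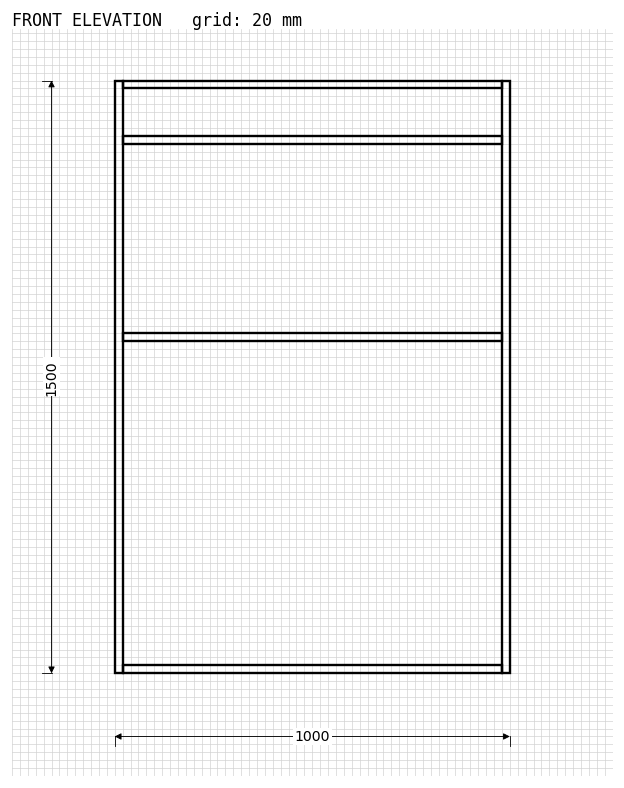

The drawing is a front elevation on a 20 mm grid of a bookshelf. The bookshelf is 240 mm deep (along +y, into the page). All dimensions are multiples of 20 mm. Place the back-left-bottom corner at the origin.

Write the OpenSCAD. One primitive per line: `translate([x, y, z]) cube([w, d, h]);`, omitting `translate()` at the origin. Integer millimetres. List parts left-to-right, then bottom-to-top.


cube([20, 240, 1500]);
translate([20, 0, 0]) cube([960, 240, 20]);
translate([20, 0, 840]) cube([960, 240, 20]);
translate([20, 0, 1340]) cube([960, 240, 20]);
translate([20, 0, 1480]) cube([960, 240, 20]);
translate([980, 0, 0]) cube([20, 240, 1500]);


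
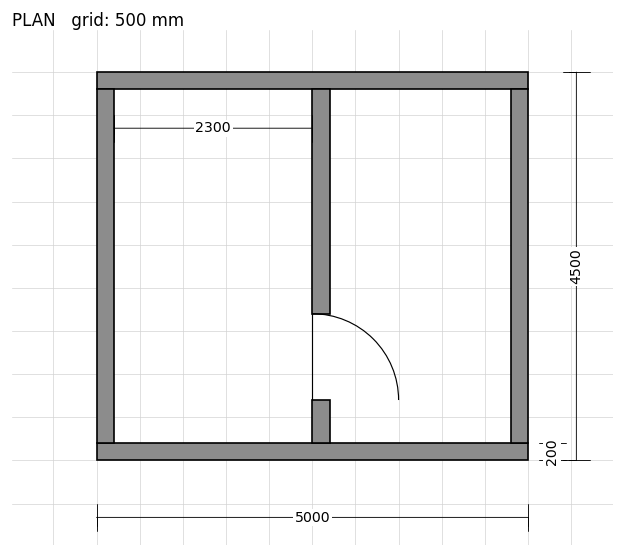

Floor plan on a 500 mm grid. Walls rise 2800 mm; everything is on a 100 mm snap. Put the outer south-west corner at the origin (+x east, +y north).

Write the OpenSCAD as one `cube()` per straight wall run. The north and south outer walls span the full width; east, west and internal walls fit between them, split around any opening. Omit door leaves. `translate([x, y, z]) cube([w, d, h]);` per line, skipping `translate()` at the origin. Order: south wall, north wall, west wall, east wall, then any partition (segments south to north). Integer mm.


cube([5000, 200, 2800]);
translate([0, 4300, 0]) cube([5000, 200, 2800]);
translate([0, 200, 0]) cube([200, 4100, 2800]);
translate([4800, 200, 0]) cube([200, 4100, 2800]);
translate([2500, 200, 0]) cube([200, 500, 2800]);
translate([2500, 1700, 0]) cube([200, 2600, 2800]);


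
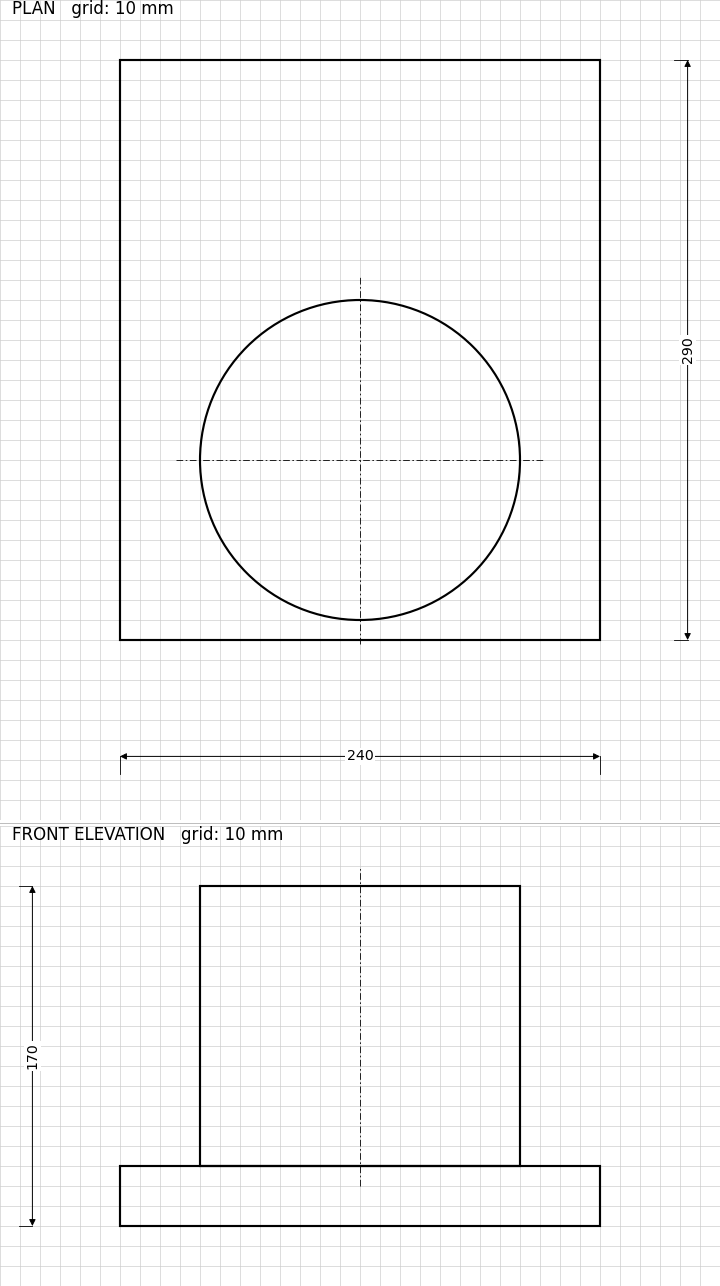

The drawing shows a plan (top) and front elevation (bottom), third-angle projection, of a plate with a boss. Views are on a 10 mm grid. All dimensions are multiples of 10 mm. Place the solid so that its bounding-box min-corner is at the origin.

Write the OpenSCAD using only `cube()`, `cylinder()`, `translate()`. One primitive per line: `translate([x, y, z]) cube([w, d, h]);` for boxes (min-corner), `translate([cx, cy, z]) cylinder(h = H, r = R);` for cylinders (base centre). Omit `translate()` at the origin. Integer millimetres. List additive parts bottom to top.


cube([240, 290, 30]);
translate([120, 90, 30]) cylinder(h = 140, r = 80);
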